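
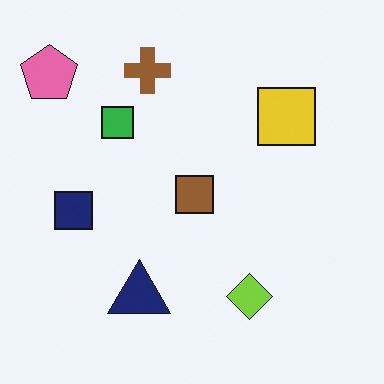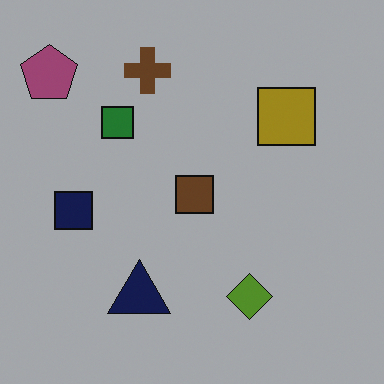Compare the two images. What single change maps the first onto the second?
It was noticeably darkened.

Every pixel — background and shapes alike — is uniformly darkened.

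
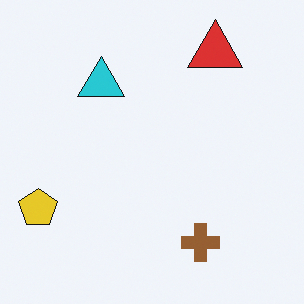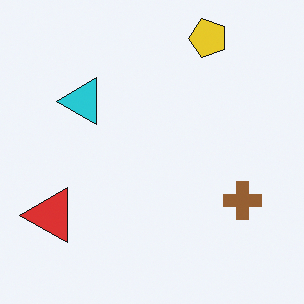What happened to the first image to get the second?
Transposed (reflected across the top-left ↔ bottom-right diagonal).

Shapes have swapped their row and column positions — what was in the top-right is now in the bottom-left — a diagonal reflection.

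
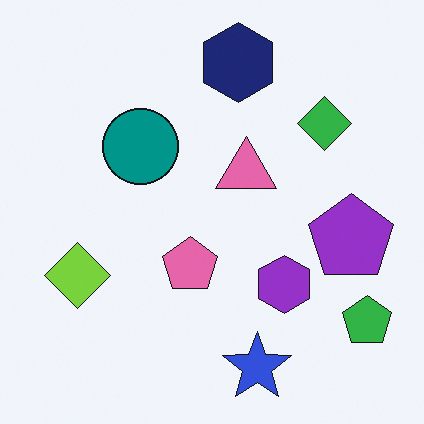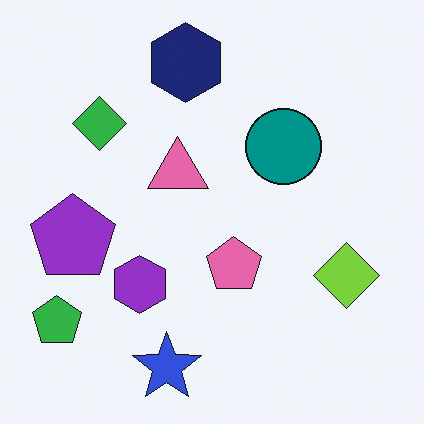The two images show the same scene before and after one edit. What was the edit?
The second image is the first flipped horizontally (left ↔ right).

The green pentagon is in the bottom-right of the first image and the bottom-left of the second — shapes on opposite sides of the vertical midline have swapped in a mirror flip.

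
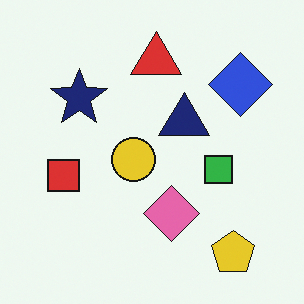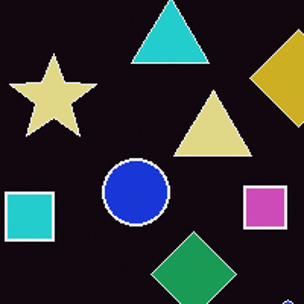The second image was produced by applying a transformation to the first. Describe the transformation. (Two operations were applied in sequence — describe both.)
The second image is the first color-inverted (negative), then cropped slightly and scaled back up.

The light background has become dark and every shape's color is its complement — a photographic negative. The visible shapes are larger and the field of view is narrower; shapes near the original edges may be partly or wholly outside the frame — a crop-and-rescale.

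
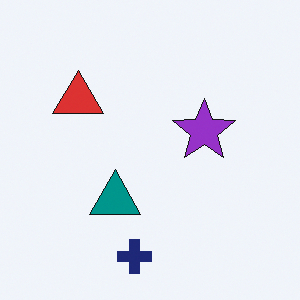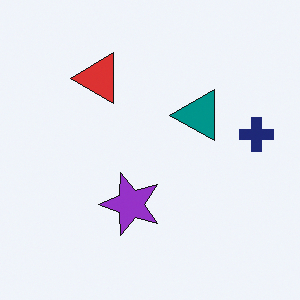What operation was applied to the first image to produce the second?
The second image is the first transposed (reflected across the top-left ↔ bottom-right diagonal).

Shapes have swapped their row and column positions — what was in the top-right is now in the bottom-left — a diagonal reflection.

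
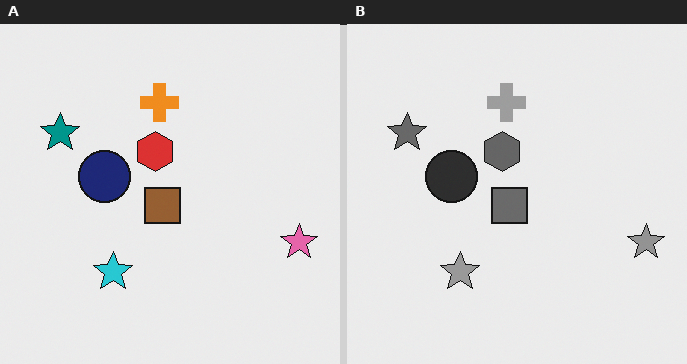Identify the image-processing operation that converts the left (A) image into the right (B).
The right (B) image is the left (A) converted to grayscale.

All color is removed — every shape is now a shade of grey.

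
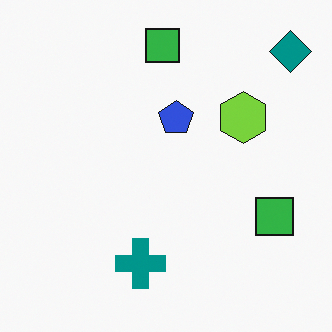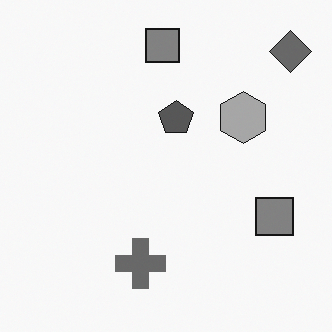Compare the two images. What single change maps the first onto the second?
The second image is the first converted to grayscale.

All color is removed — every shape is now a shade of grey.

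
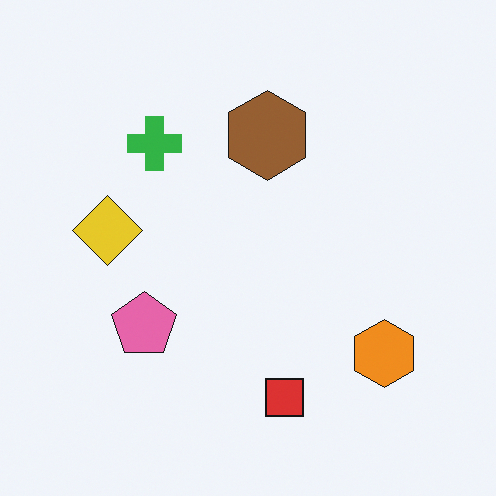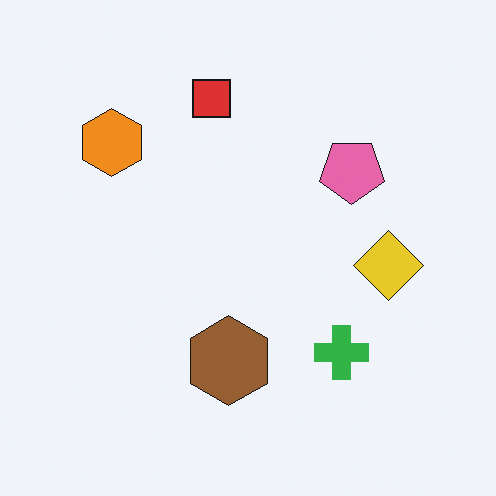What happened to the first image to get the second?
The transformation is: rotated 180°.

The orange hexagon sits in the bottom-right of the first image and the top-left of the second — consistent with a whole-image 180° rotation.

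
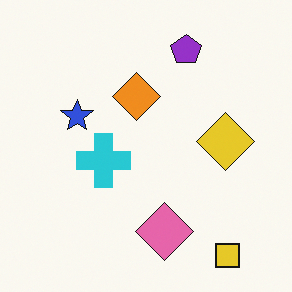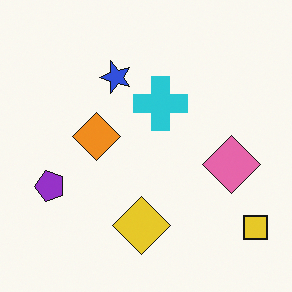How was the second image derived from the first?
The transformation is: transposed (reflected across the top-left ↔ bottom-right diagonal).

Shapes have swapped their row and column positions — what was in the top-right is now in the bottom-left — a diagonal reflection.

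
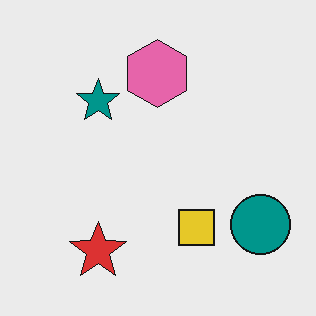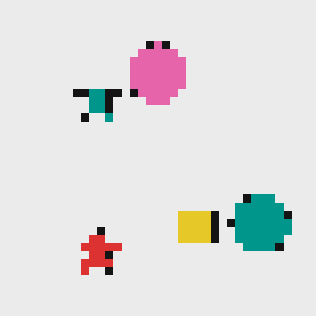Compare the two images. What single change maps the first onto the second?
It was moderately pixelated.

Shapes are reduced to large square blocks; fine edges and outlines are lost — a downscale-then-upscale (mosaic) effect.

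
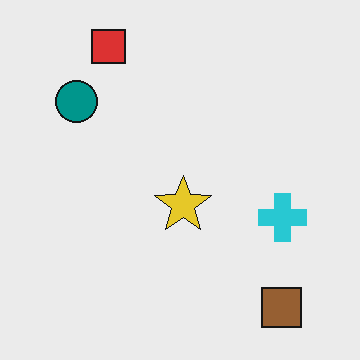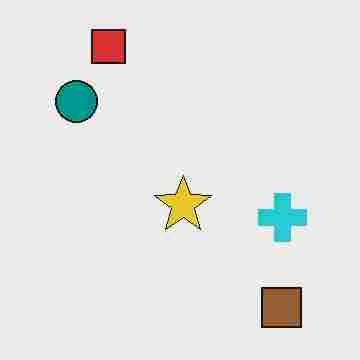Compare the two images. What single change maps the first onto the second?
The transformation is: degraded with heavy JPEG compression.

Blocky 8×8 compression artifacts appear around shape edges and the flat background shows ringing — characteristic JPEG degradation.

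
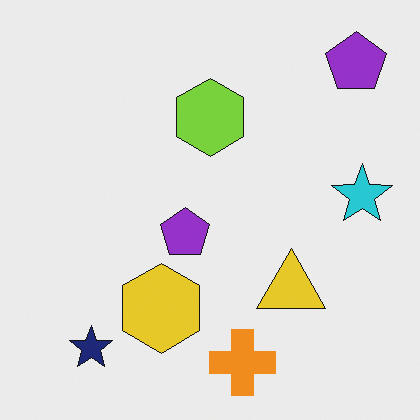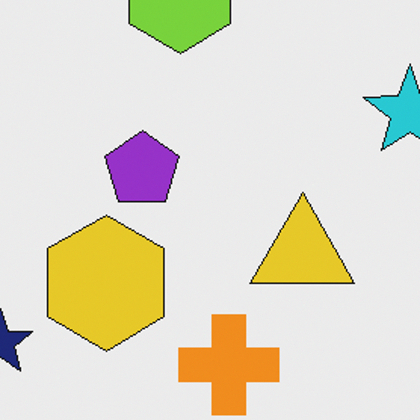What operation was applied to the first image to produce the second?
Cropped to a modestly smaller region and rescaled.

The visible shapes are larger and the field of view is narrower; shapes near the original edges may be partly or wholly outside the frame — a crop-and-rescale.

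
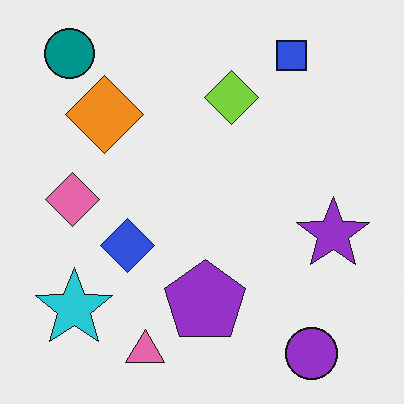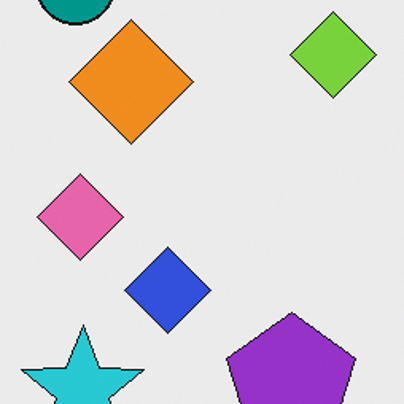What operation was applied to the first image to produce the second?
The image was cropped slightly and scaled back up.

The visible shapes are larger and the field of view is narrower; shapes near the original edges may be partly or wholly outside the frame — a crop-and-rescale.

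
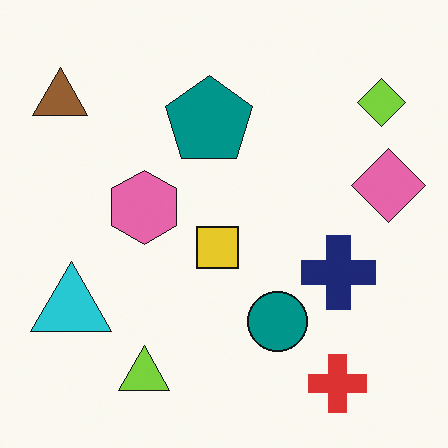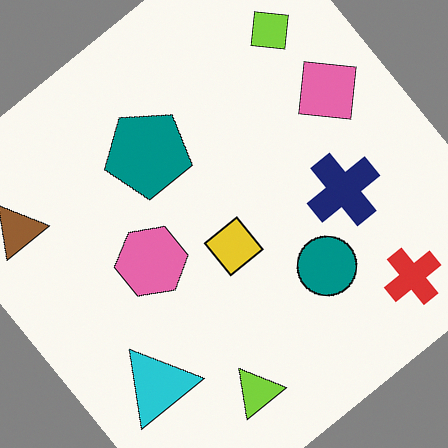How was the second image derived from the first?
The transformation is: rotated counter-clockwise by a large amount — several tens of degrees.

Every shape is tilted by the same angle and the image corners show triangular fill wedges — a whole-image rotation by a non-right angle.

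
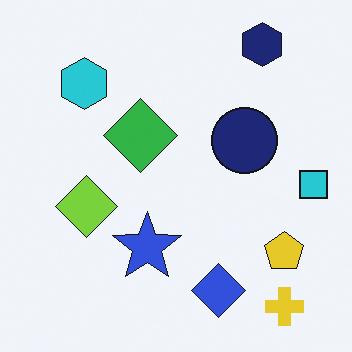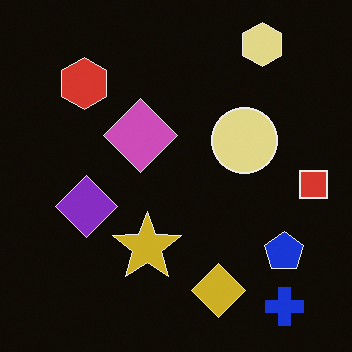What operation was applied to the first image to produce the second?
The second image is the first color-inverted (negative).

The light background has become dark and every shape's color is its complement — a photographic negative.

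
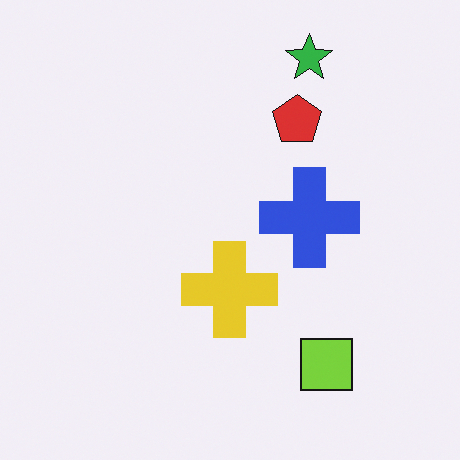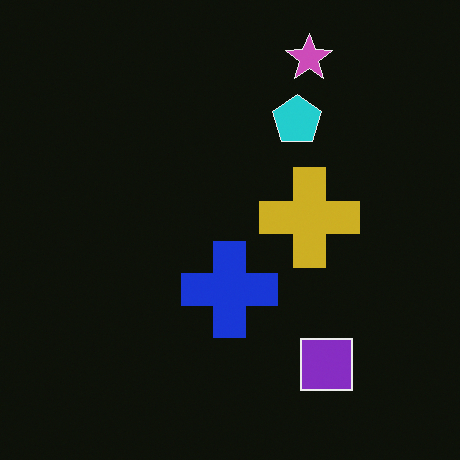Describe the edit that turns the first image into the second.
The second image is the first color-inverted (negative).

The light background has become dark and every shape's color is its complement — a photographic negative.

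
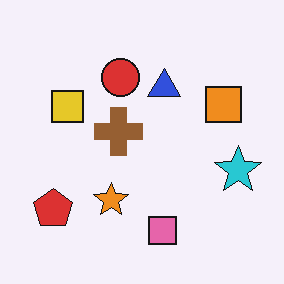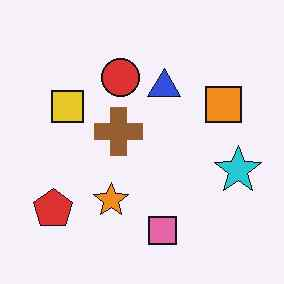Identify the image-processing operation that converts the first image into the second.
The second image is the first given moderate JPEG compression.

Blocky 8×8 compression artifacts appear around shape edges and the flat background shows ringing — characteristic JPEG degradation.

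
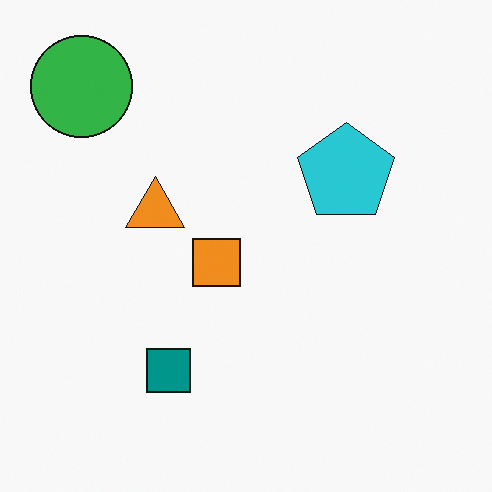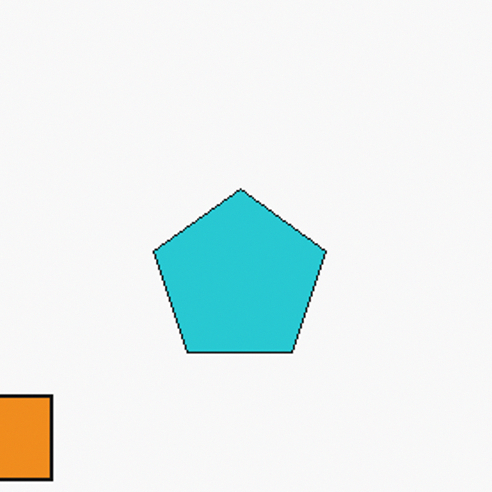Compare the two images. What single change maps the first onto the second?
The image was cropped to a noticeably smaller region and rescaled.

The visible shapes are larger and the field of view is narrower; shapes near the original edges may be partly or wholly outside the frame — a crop-and-rescale.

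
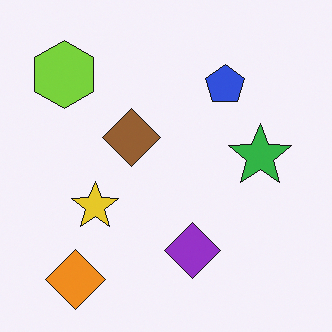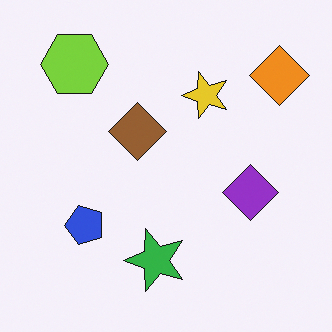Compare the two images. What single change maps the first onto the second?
This is the original image transposed (reflected across the top-left ↔ bottom-right diagonal).

Shapes have swapped their row and column positions — what was in the top-right is now in the bottom-left — a diagonal reflection.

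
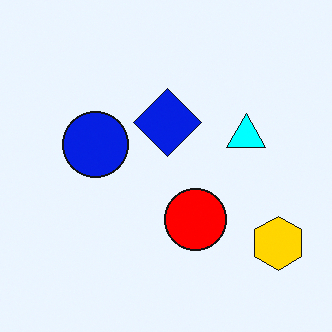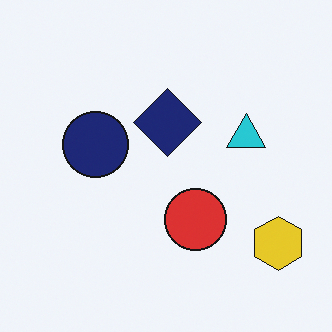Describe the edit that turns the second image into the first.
It was made much more vivid (saturation change).

All colors are more vivid — a global saturation change.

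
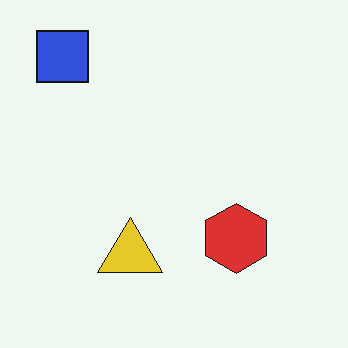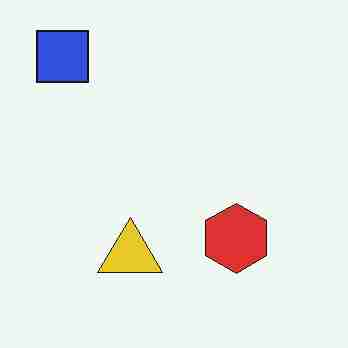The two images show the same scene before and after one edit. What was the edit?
It was degraded with heavy JPEG compression.

Blocky 8×8 compression artifacts appear around shape edges and the flat background shows ringing — characteristic JPEG degradation.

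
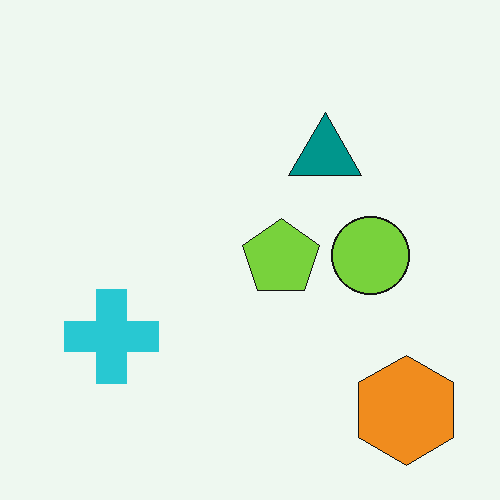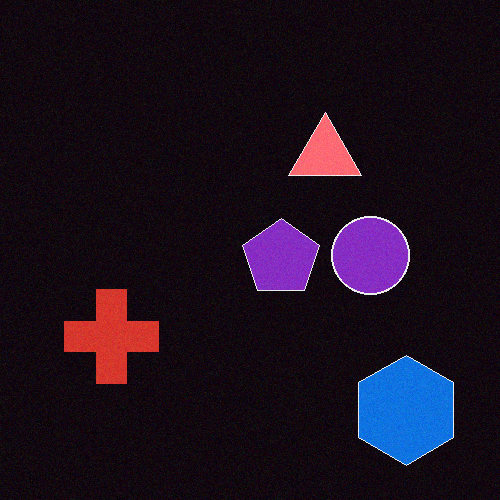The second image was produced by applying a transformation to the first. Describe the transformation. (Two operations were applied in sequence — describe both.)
This is the original image color-inverted (negative), then degraded with light additive noise.

The light background has become dark and every shape's color is its complement — a photographic negative. Random speckle covers the whole image, including the flat background.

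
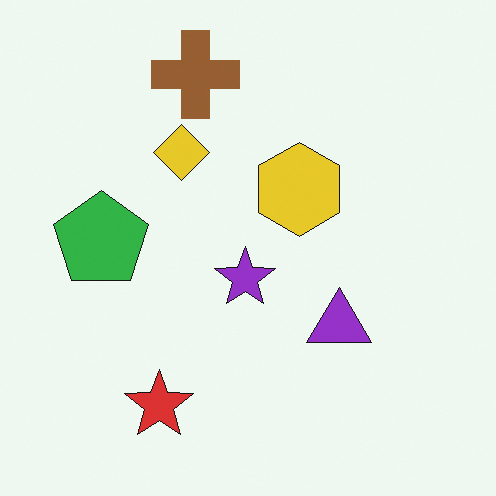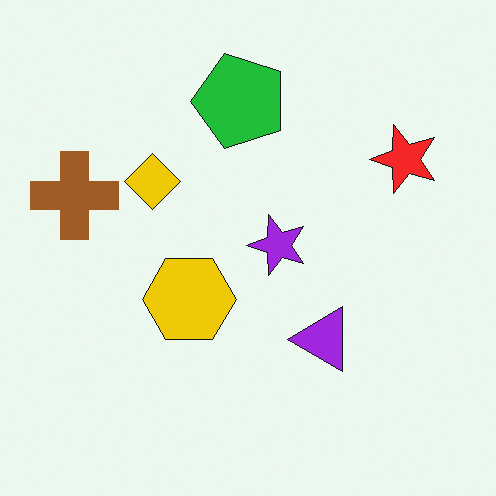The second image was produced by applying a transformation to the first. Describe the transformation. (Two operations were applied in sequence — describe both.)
The image was slightly oversaturated, then transposed (reflected across the top-left ↔ bottom-right diagonal).

All colors are more vivid — a global saturation change. Shapes have swapped their row and column positions — what was in the top-right is now in the bottom-left — a diagonal reflection.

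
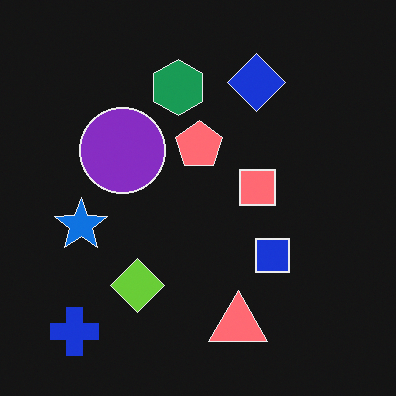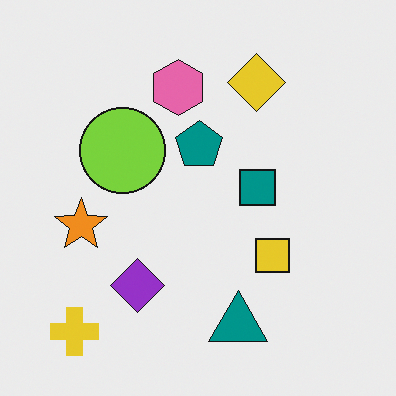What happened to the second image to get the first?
Color-inverted (negative).

The light background has become dark and every shape's color is its complement — a photographic negative.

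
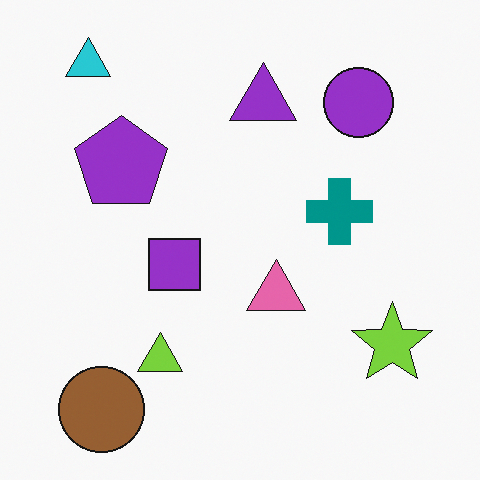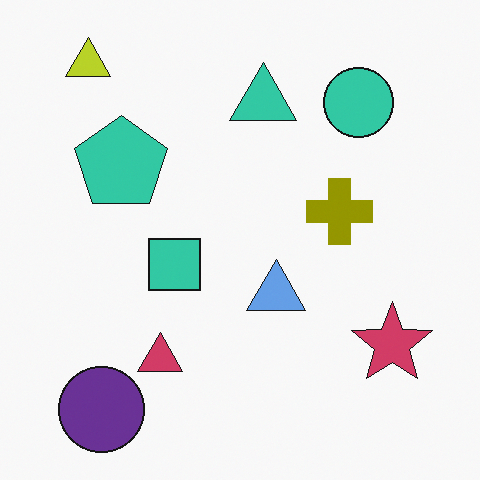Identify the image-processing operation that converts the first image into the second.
The transformation is: hue-shifted through roughly half the color wheel.

Every shape's color has rotated by the same amount around the hue wheel — a uniform hue shift.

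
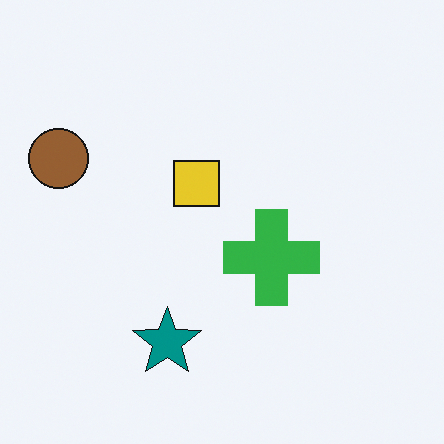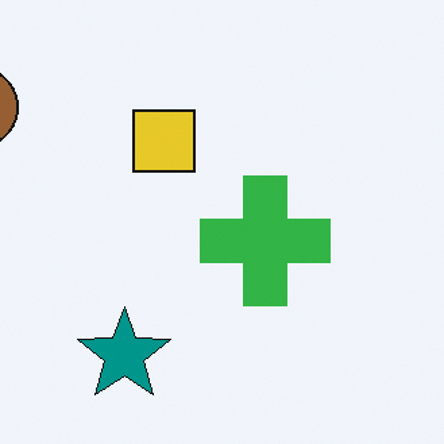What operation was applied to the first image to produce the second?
The image was cropped slightly and scaled back up.

The visible shapes are larger and the field of view is narrower; shapes near the original edges may be partly or wholly outside the frame — a crop-and-rescale.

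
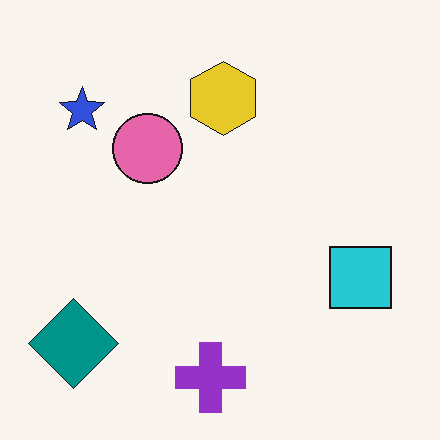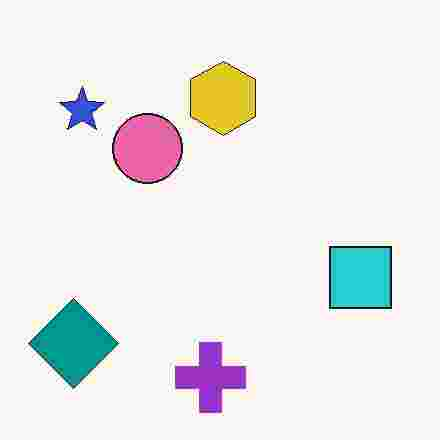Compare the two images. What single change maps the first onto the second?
It was degraded with heavy JPEG compression.

Blocky 8×8 compression artifacts appear around shape edges and the flat background shows ringing — characteristic JPEG degradation.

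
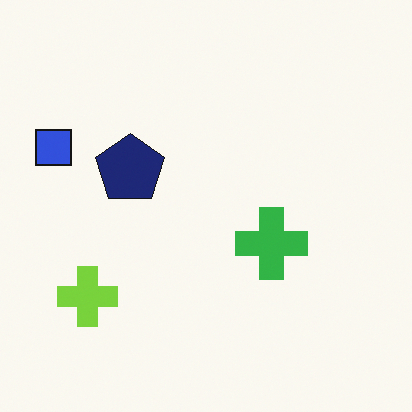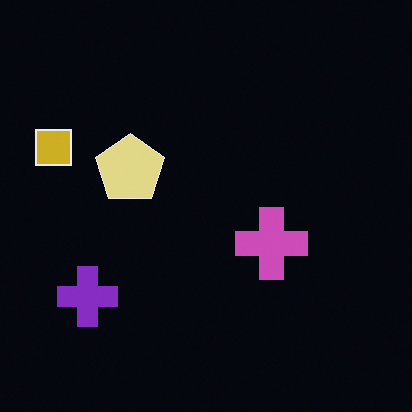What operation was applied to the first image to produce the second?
The image was color-inverted (negative).

The light background has become dark and every shape's color is its complement — a photographic negative.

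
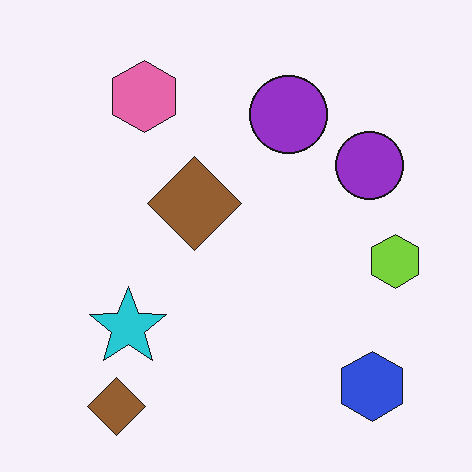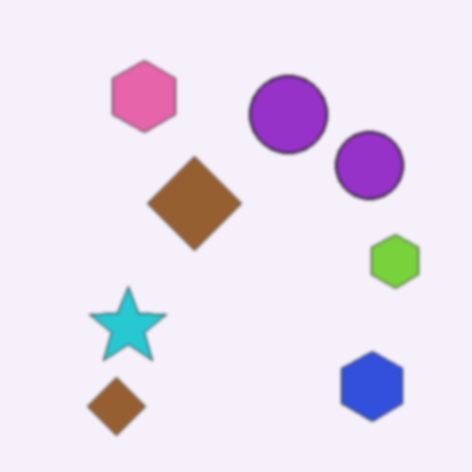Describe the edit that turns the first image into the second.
The transformation is: given a subtle gaussian blur.

Shape edges and outlines are uniformly softened across the whole image.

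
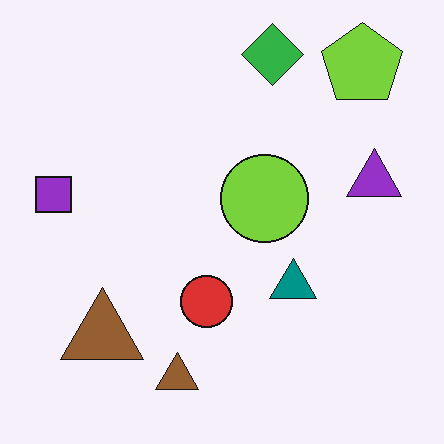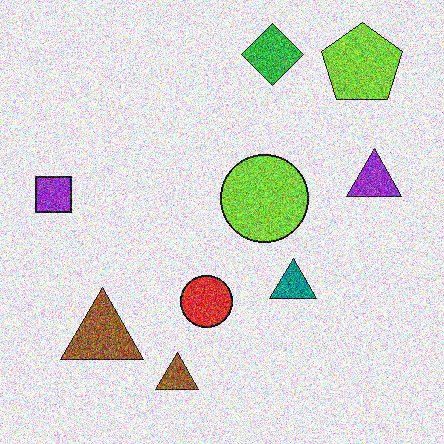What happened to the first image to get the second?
This is the original image degraded with strong gaussian noise.

Random speckle covers the whole image, including the flat background.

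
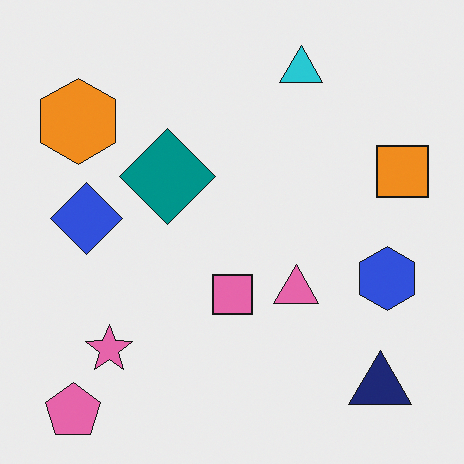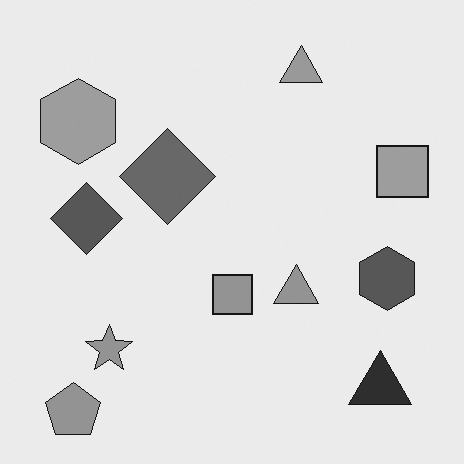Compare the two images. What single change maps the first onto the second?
This is the original image converted to grayscale.

All color is removed — every shape is now a shade of grey.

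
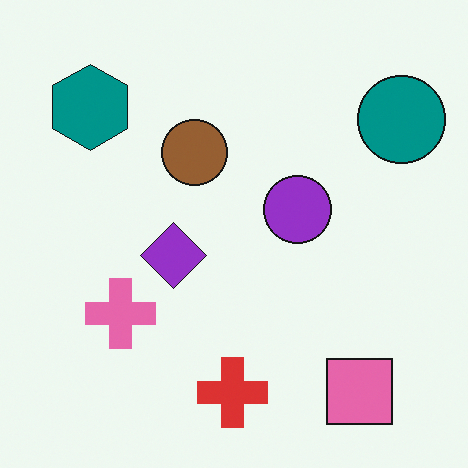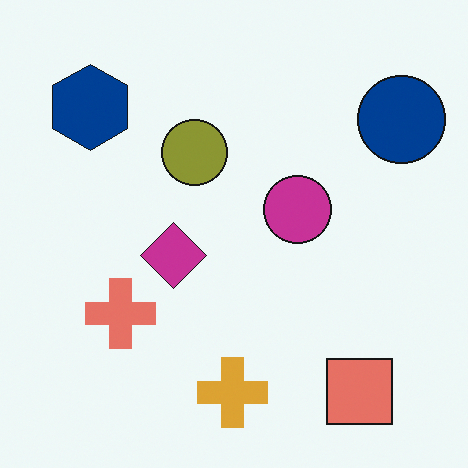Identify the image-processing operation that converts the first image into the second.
The second image is the first hue-shifted by a small amount.

Every shape's color has rotated by the same amount around the hue wheel — a uniform hue shift.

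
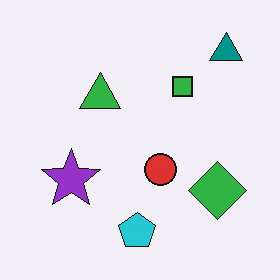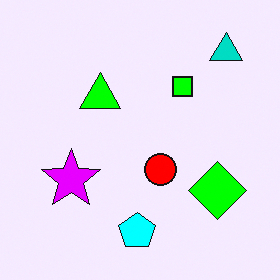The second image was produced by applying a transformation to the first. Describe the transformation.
The second image is the first heavily oversaturated.

All colors are more vivid — a global saturation change.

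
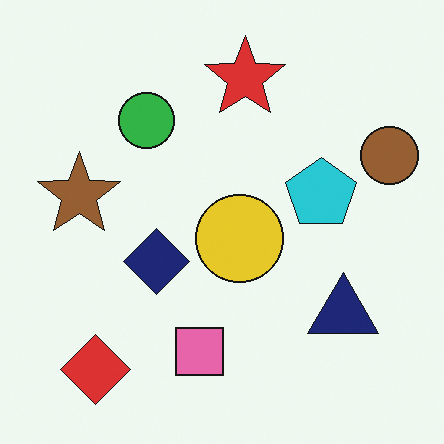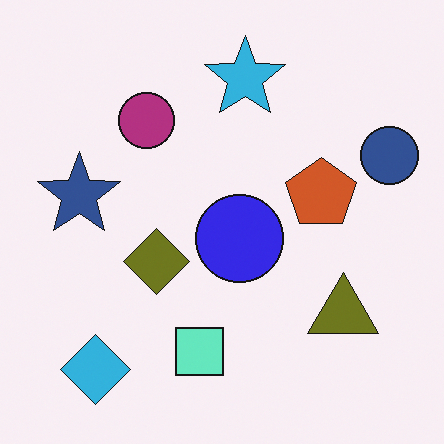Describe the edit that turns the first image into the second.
The transformation is: hue-shifted through roughly half the color wheel.

Every shape's color has rotated by the same amount around the hue wheel — a uniform hue shift.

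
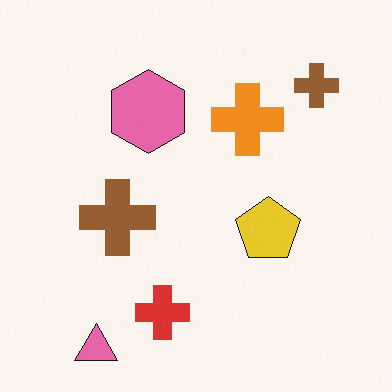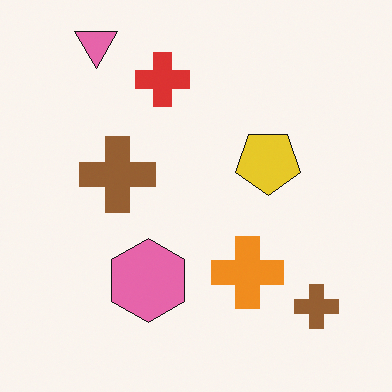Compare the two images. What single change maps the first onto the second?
This is the original image flipped vertically (top ↔ bottom).

The pink triangle is in the bottom-left of the first image and the top-left of the second — shapes on opposite sides of the horizontal midline have swapped in a mirror flip.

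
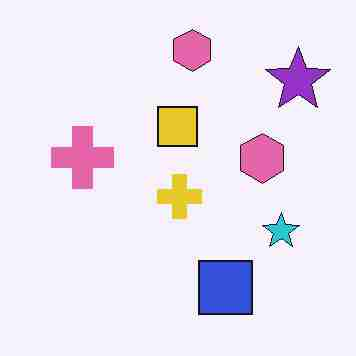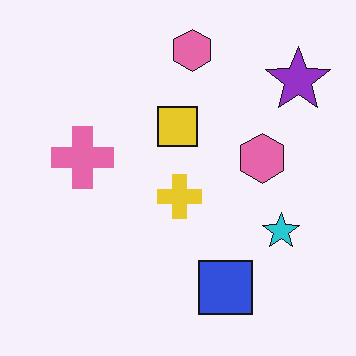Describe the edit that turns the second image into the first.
The first image is the second heavily JPEG-compressed with obvious blocking artifacts.

Blocky 8×8 compression artifacts appear around shape edges and the flat background shows ringing — characteristic JPEG degradation.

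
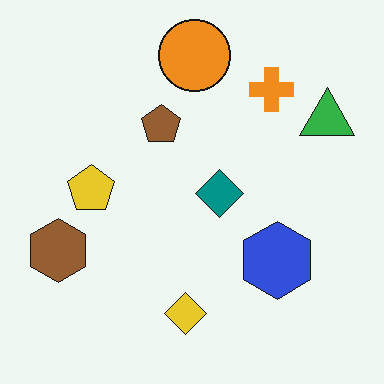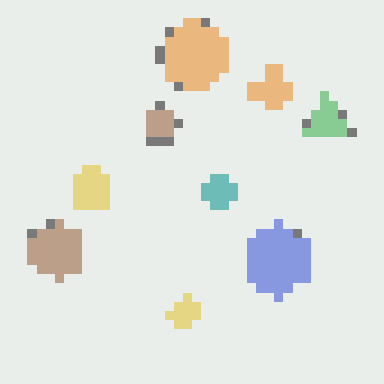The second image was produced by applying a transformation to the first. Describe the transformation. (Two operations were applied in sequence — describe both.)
The image was coarsely pixelated, then washed out (contrast reduced).

Shapes are reduced to large square blocks; fine edges and outlines are lost — a downscale-then-upscale (mosaic) effect. Tones are pushed toward mid-grey across the whole image — a global contrast change.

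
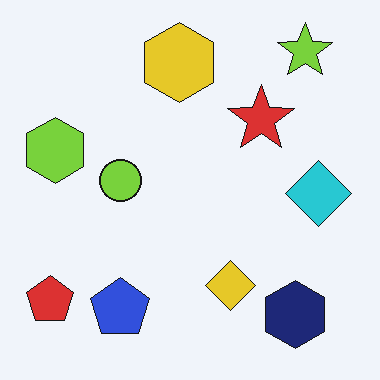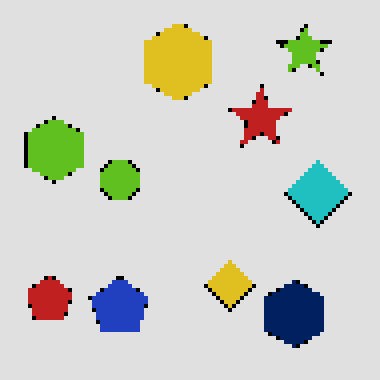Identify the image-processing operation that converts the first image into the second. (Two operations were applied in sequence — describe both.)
Posterized to a reduced palette, then mildly pixelated.

Each flat color has snapped to a coarser quantized level — most visibly, the near-white background has dropped to a flat grey. Shapes are reduced to large square blocks; fine edges and outlines are lost — a downscale-then-upscale (mosaic) effect.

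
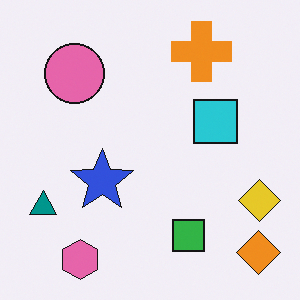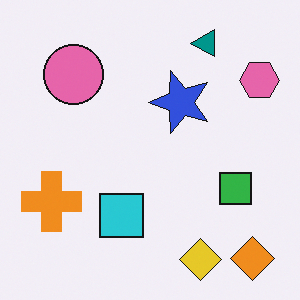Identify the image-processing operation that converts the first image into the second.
It was transposed (reflected across the top-left ↔ bottom-right diagonal).

Shapes have swapped their row and column positions — what was in the top-right is now in the bottom-left — a diagonal reflection.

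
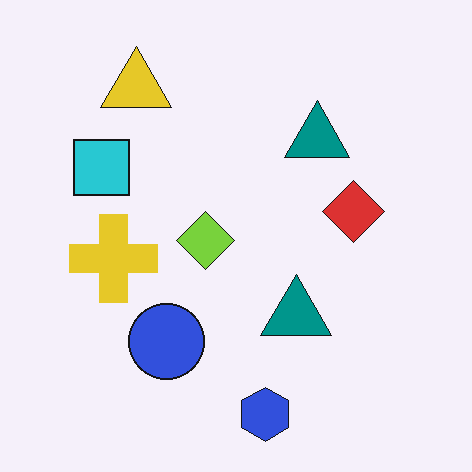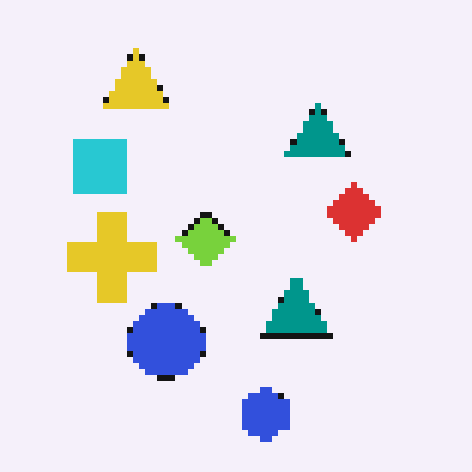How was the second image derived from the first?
It was moderately pixelated.

Shapes are reduced to large square blocks; fine edges and outlines are lost — a downscale-then-upscale (mosaic) effect.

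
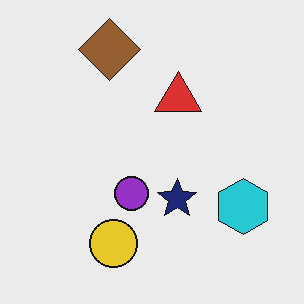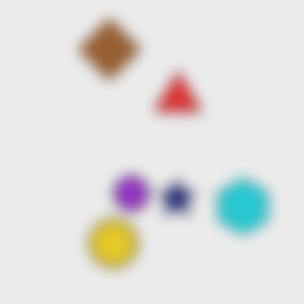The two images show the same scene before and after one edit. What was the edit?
The transformation is: strongly gaussian-blurred.

Shape edges and outlines are uniformly softened across the whole image.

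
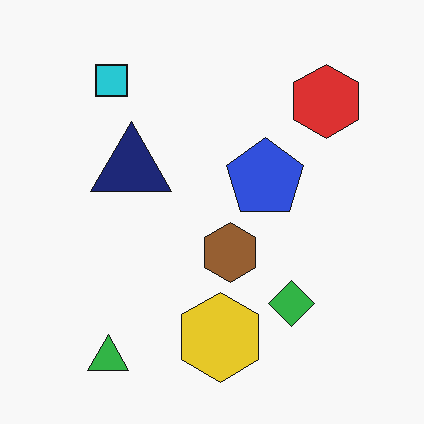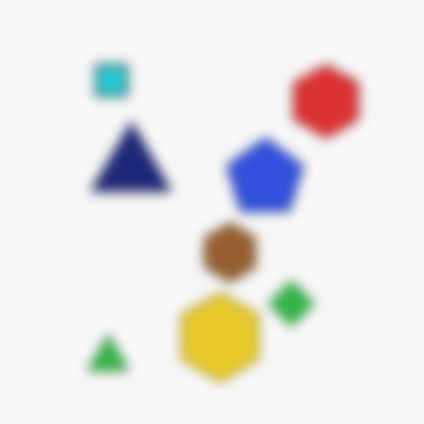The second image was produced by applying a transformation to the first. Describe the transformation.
This is the original image strongly gaussian-blurred.

Shape edges and outlines are uniformly softened across the whole image.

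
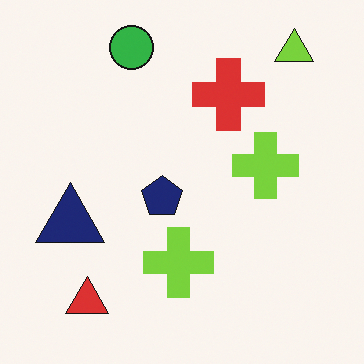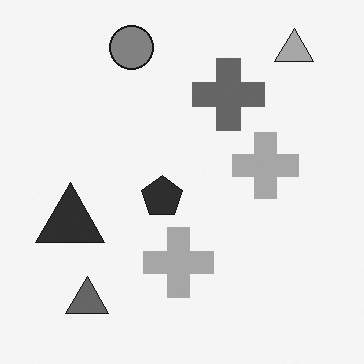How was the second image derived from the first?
This is the original image converted to grayscale.

All color is removed — every shape is now a shade of grey.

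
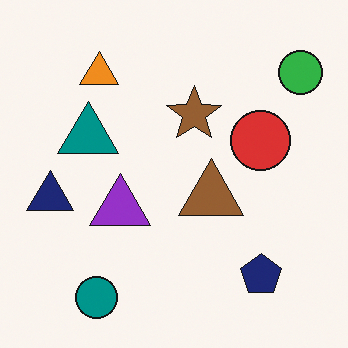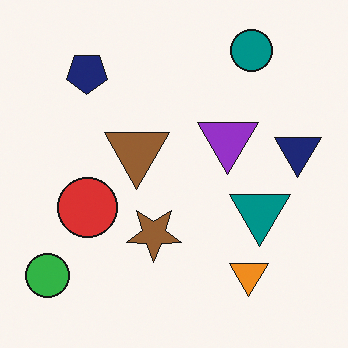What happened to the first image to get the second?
This is the original image rotated 180°.

The green circle sits in the top-right of the first image and the bottom-left of the second — consistent with a whole-image 180° rotation.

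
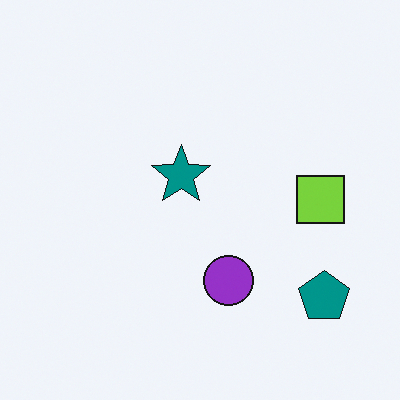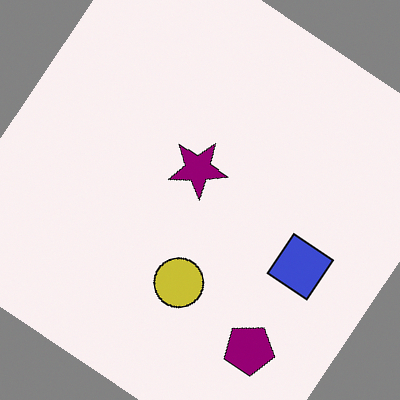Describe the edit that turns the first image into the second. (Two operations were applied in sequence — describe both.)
It was hue-shifted by a moderate amount, then rotated clockwise by a large amount — several tens of degrees.

Every shape's color has rotated by the same amount around the hue wheel — a uniform hue shift. Every shape is tilted by the same angle and the image corners show triangular fill wedges — a whole-image rotation by a non-right angle.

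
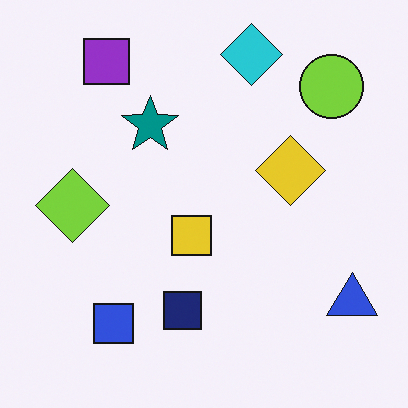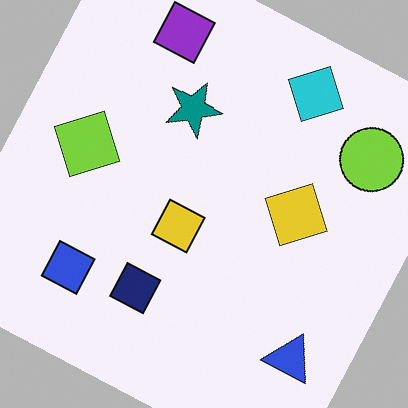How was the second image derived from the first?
The transformation is: rotated clockwise by a clearly visible amount.

Every shape is tilted by the same angle and the image corners show triangular fill wedges — a whole-image rotation by a non-right angle.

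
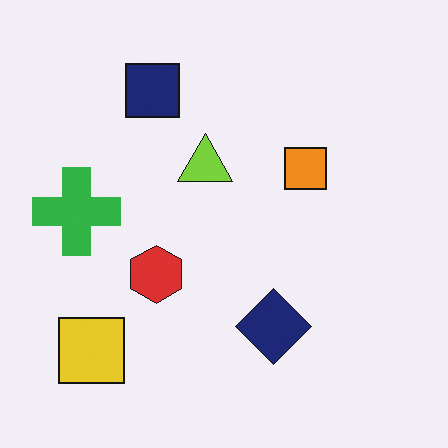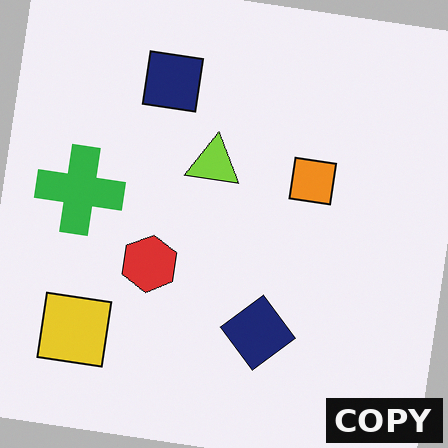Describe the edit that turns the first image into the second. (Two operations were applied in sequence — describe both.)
This is the original image rotated clockwise by a slight angle, then watermarked with the text "COPY" in the lower-right corner.

Every shape is tilted by the same angle and the image corners show triangular fill wedges — a whole-image rotation by a non-right angle. A dark label reading "COPY" appears in the lower-right corner.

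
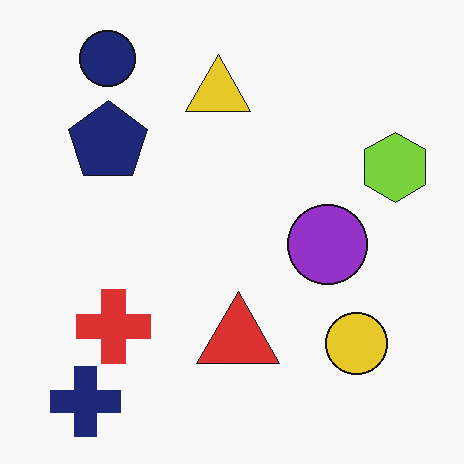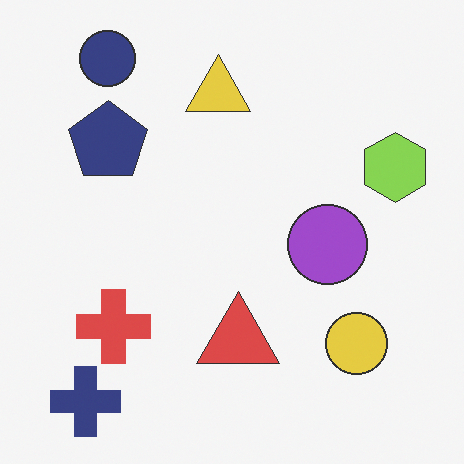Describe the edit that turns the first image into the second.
The image was given slightly reduced contrast.

Tones are pushed toward mid-grey across the whole image — a global contrast change.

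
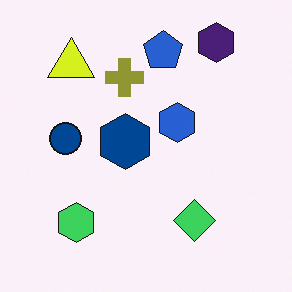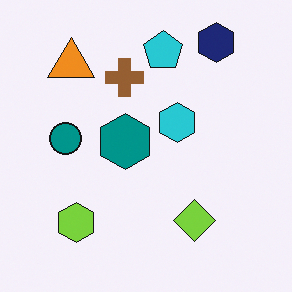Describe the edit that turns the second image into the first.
This is the original image hue-shifted slightly.

Every shape's color has rotated by the same amount around the hue wheel — a uniform hue shift.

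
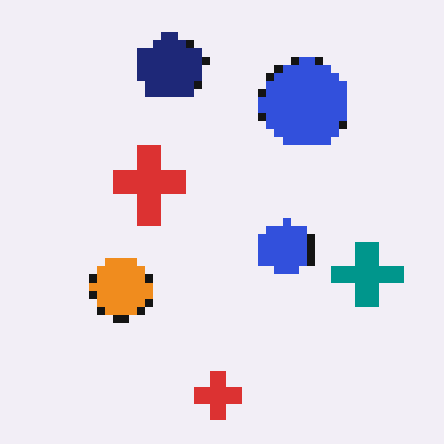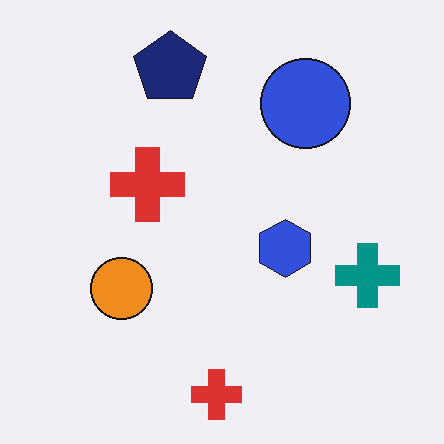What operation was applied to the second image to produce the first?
It was moderately pixelated.

Shapes are reduced to large square blocks; fine edges and outlines are lost — a downscale-then-upscale (mosaic) effect.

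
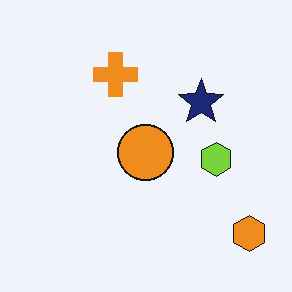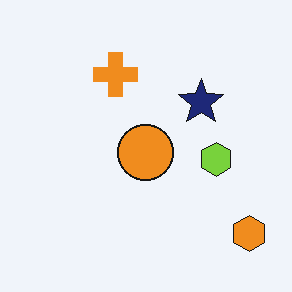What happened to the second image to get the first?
This is the original image JPEG-compressed with visible artifacts.

Blocky 8×8 compression artifacts appear around shape edges and the flat background shows ringing — characteristic JPEG degradation.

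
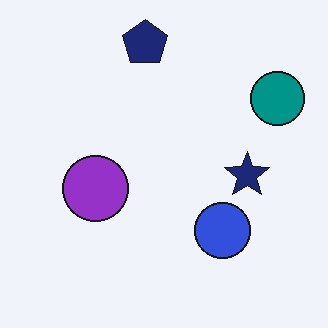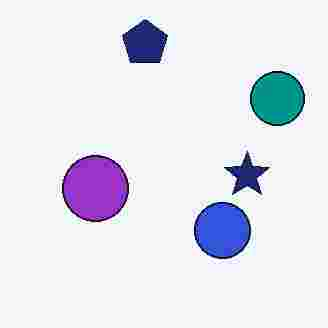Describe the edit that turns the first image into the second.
It was heavily JPEG-compressed with obvious blocking artifacts.

Blocky 8×8 compression artifacts appear around shape edges and the flat background shows ringing — characteristic JPEG degradation.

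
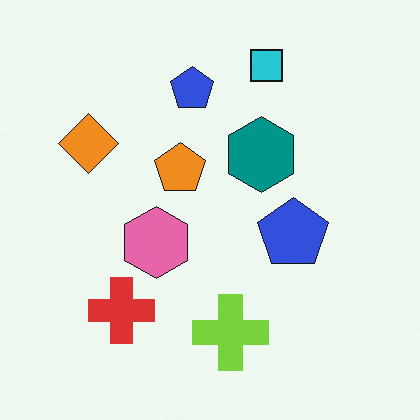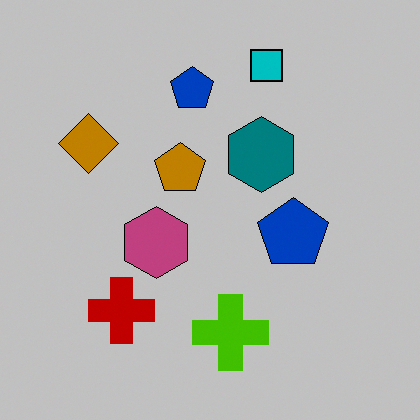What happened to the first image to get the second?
The transformation is: heavily posterized to just a handful of flat colors.

Each flat color has snapped to a coarser quantized level — most visibly, the near-white background has dropped to a flat grey.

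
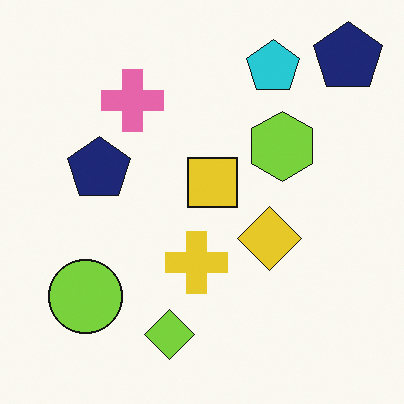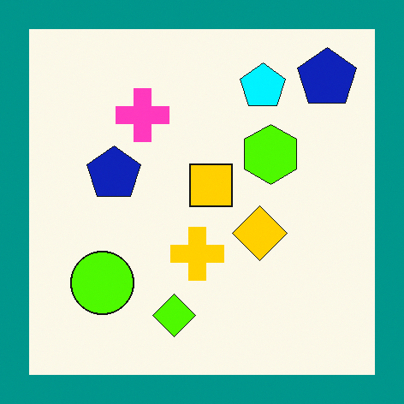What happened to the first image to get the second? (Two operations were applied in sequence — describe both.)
This is the original image heavily oversaturated, then framed with a teal border.

All colors are more vivid — a global saturation change. A solid teal frame runs around the edge of the second image, with the content slightly shrunk inside it.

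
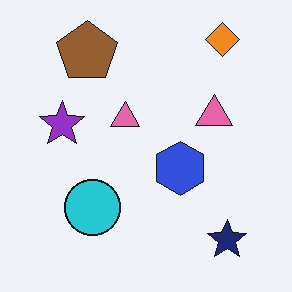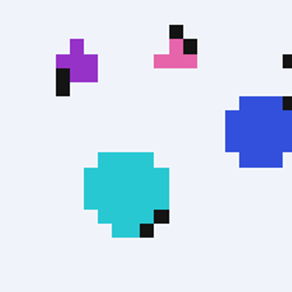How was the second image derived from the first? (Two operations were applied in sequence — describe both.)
The transformation is: coarsely pixelated, then cropped to a modestly smaller region and rescaled.

Shapes are reduced to large square blocks; fine edges and outlines are lost — a downscale-then-upscale (mosaic) effect. The visible shapes are larger and the field of view is narrower; shapes near the original edges may be partly or wholly outside the frame — a crop-and-rescale.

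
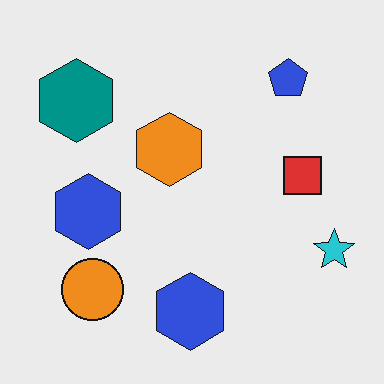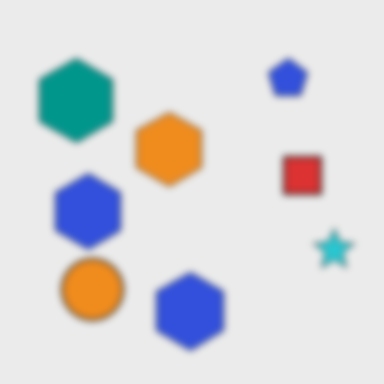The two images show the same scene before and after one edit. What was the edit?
This is the original image noticeably gaussian-blurred.

Shape edges and outlines are uniformly softened across the whole image.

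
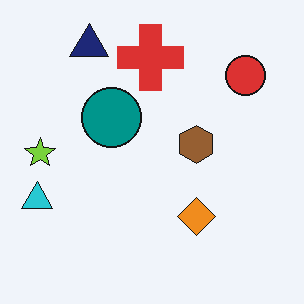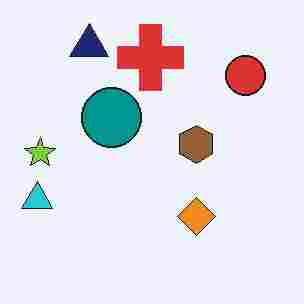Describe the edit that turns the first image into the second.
This is the original image degraded with heavy JPEG compression.

Blocky 8×8 compression artifacts appear around shape edges and the flat background shows ringing — characteristic JPEG degradation.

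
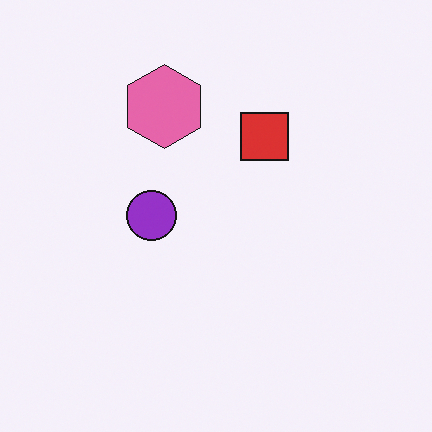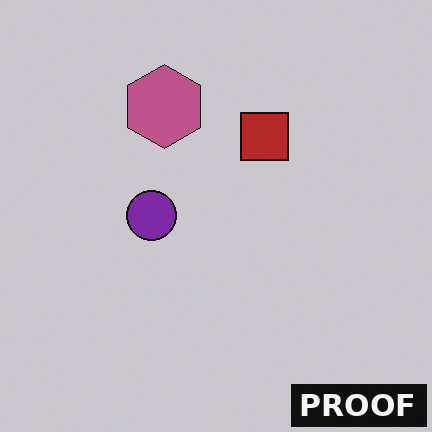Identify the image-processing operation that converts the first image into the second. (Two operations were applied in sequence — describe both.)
It was darkened a little, then watermarked with the text "PROOF" in the lower-right corner.

Every pixel — background and shapes alike — is uniformly darkened. A dark label reading "PROOF" appears in the lower-right corner.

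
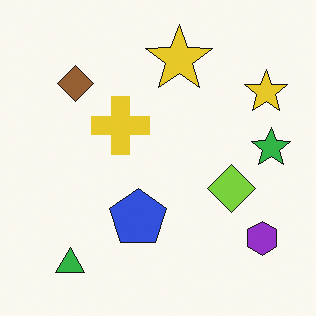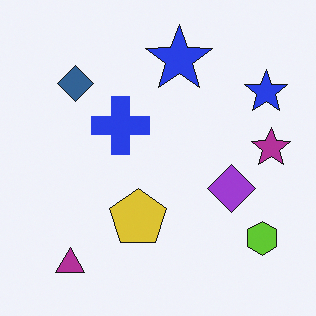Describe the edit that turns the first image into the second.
It was hue-shifted by a large amount.

Every shape's color has rotated by the same amount around the hue wheel — a uniform hue shift.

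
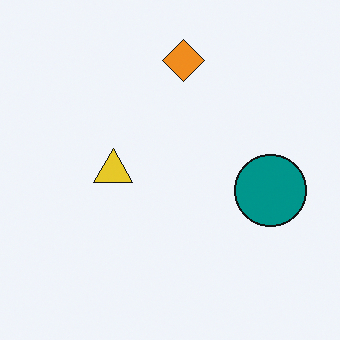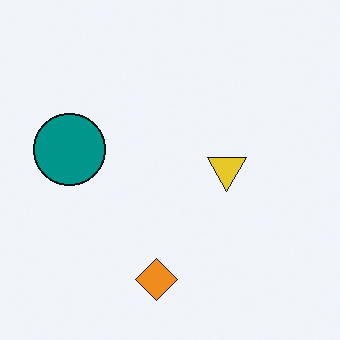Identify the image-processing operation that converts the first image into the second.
This is the original image rotated 180°.

The orange diamond sits in the top of the first image and the bottom of the second — consistent with a whole-image 180° rotation.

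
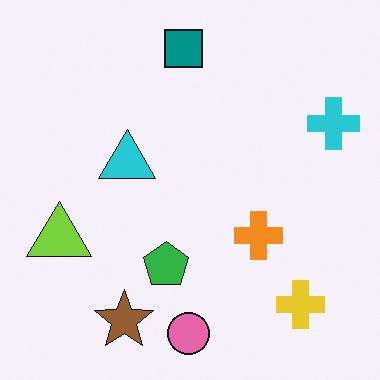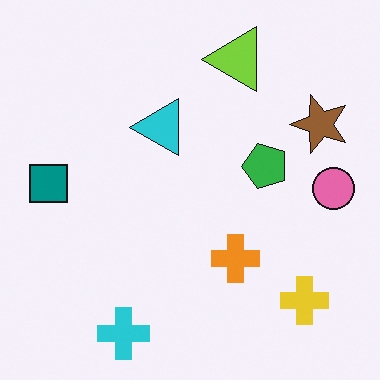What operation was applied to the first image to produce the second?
This is the original image transposed (reflected across the top-left ↔ bottom-right diagonal).

Shapes have swapped their row and column positions — what was in the top-right is now in the bottom-left — a diagonal reflection.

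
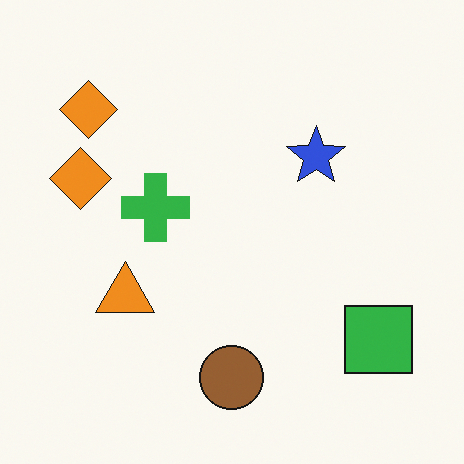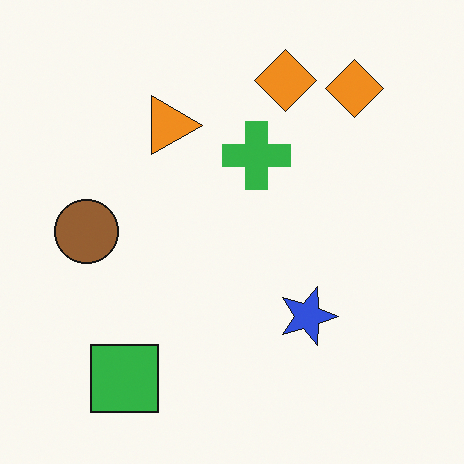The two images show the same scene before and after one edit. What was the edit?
The transformation is: rotated 90° clockwise.

The green square sits in the bottom-right of the first image and the bottom-left of the second — consistent with a whole-image 90° clockwise rotation.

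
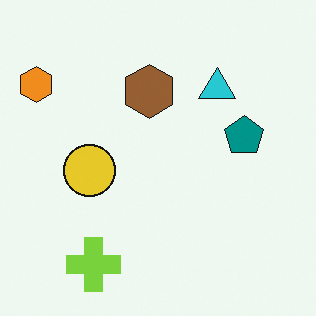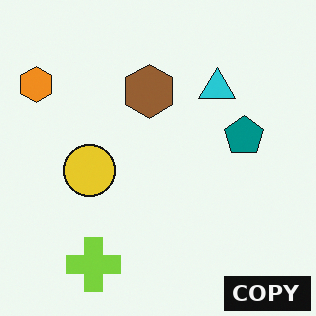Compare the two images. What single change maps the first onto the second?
It was watermarked with the text "COPY" in the lower-right corner.

A dark label reading "COPY" appears in the lower-right corner.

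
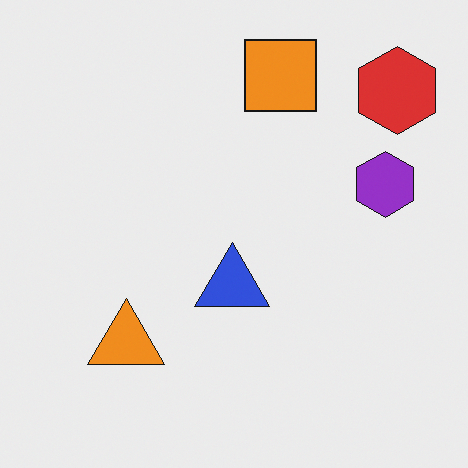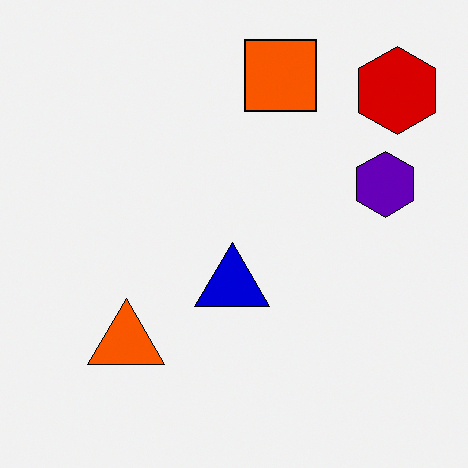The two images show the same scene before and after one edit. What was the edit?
The second image is the first given much higher contrast.

Tones are pushed away from mid-grey across the whole image — a global contrast change.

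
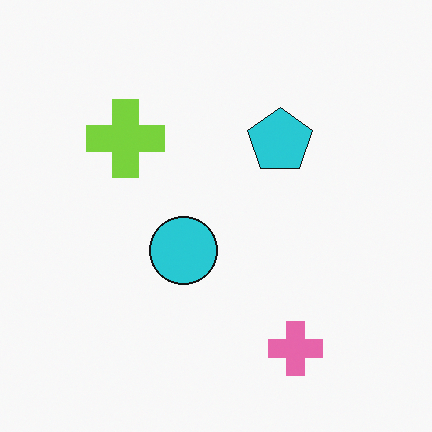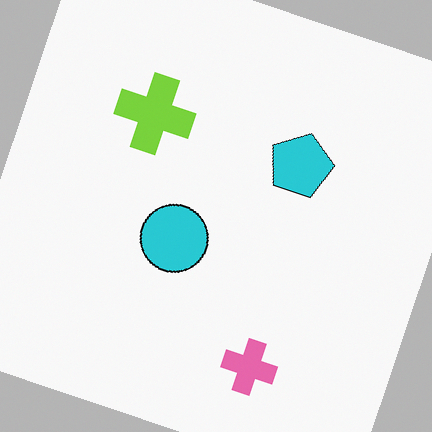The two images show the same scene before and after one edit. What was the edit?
Rotated clockwise by a clearly visible amount.

Every shape is tilted by the same angle and the image corners show triangular fill wedges — a whole-image rotation by a non-right angle.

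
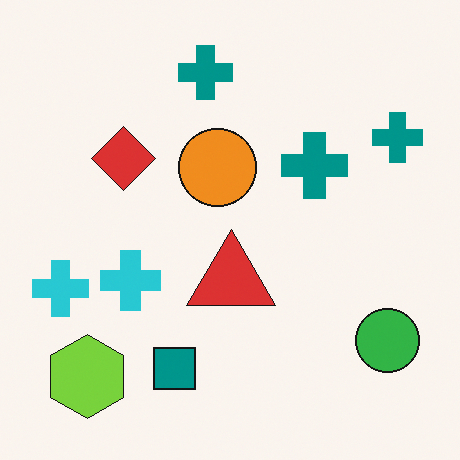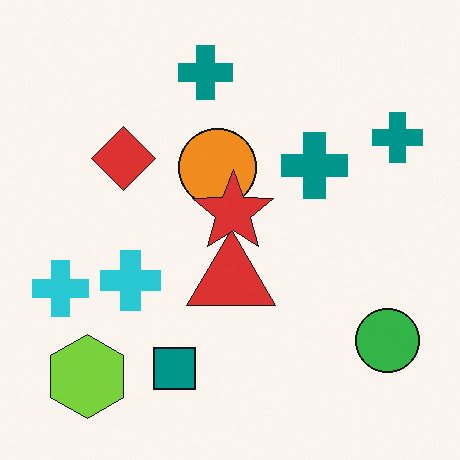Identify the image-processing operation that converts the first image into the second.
Overlaid with an additional red star.

A red star appears in the second image that is absent from the first.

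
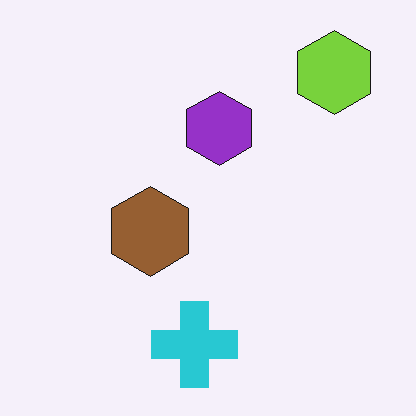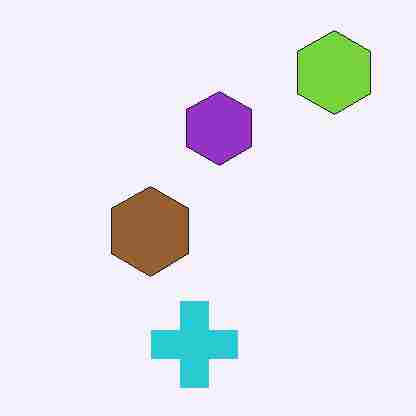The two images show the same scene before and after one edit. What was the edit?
It was degraded with heavy JPEG compression.

Blocky 8×8 compression artifacts appear around shape edges and the flat background shows ringing — characteristic JPEG degradation.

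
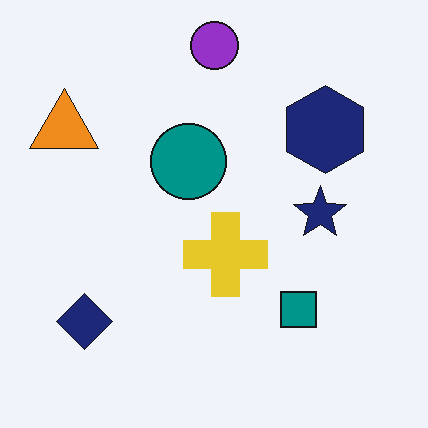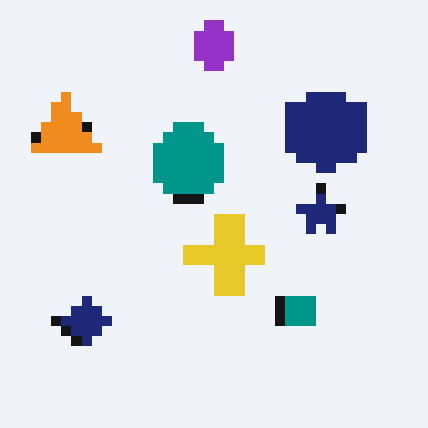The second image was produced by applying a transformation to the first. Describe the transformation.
The image was coarsely pixelated.

Shapes are reduced to large square blocks; fine edges and outlines are lost — a downscale-then-upscale (mosaic) effect.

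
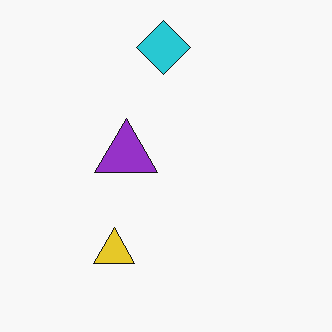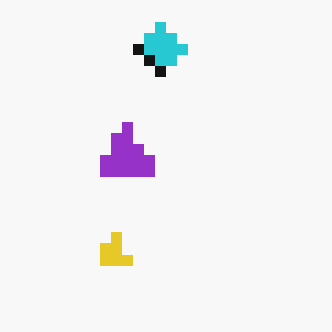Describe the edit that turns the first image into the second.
The second image is the first coarsely pixelated.

Shapes are reduced to large square blocks; fine edges and outlines are lost — a downscale-then-upscale (mosaic) effect.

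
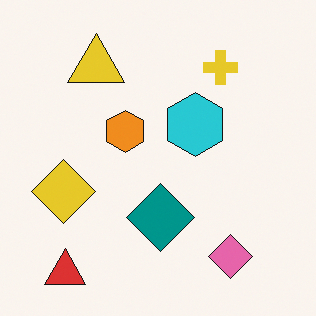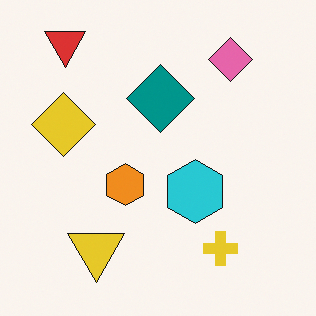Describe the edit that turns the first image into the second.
It was flipped vertically (top ↔ bottom).

The red triangle is in the bottom-left of the first image and the top-left of the second — shapes on opposite sides of the horizontal midline have swapped in a mirror flip.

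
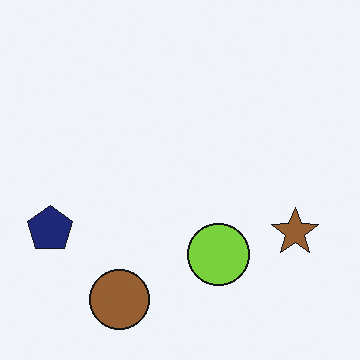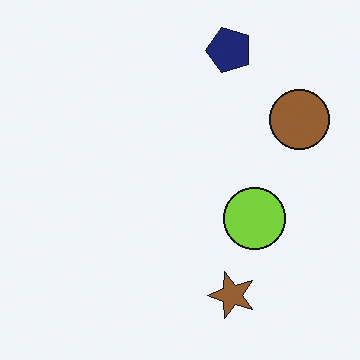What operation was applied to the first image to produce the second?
The image was transposed (reflected across the top-left ↔ bottom-right diagonal).

Shapes have swapped their row and column positions — what was in the top-right is now in the bottom-left — a diagonal reflection.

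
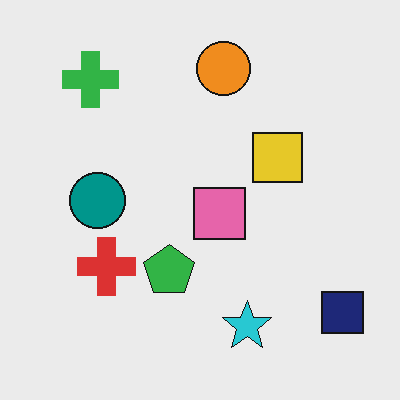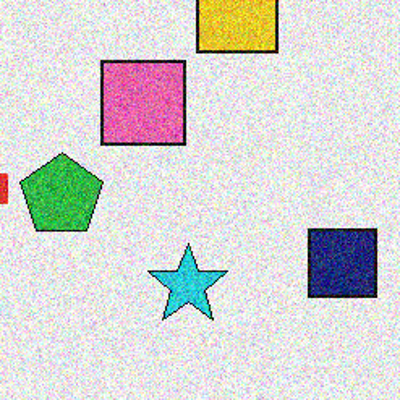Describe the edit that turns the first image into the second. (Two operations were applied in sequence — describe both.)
It was degraded with moderate additive noise, then cropped tightly and scaled back up.

Random speckle covers the whole image, including the flat background. The visible shapes are larger and the field of view is narrower; shapes near the original edges may be partly or wholly outside the frame — a crop-and-rescale.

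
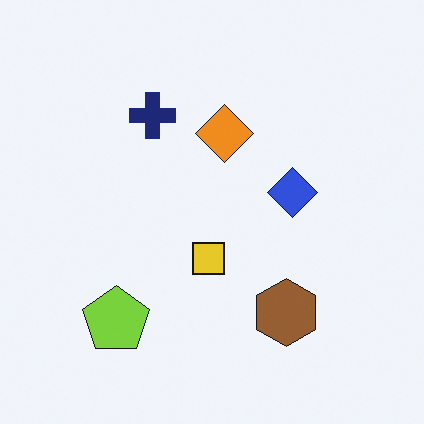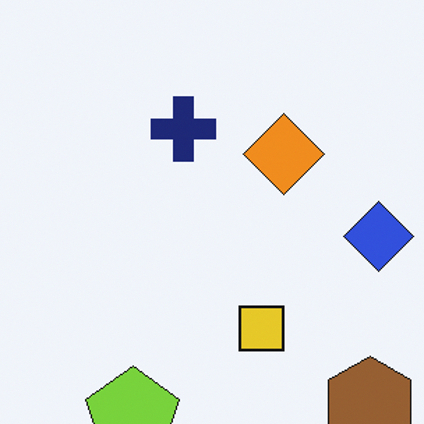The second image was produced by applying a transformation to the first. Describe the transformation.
Cropped slightly and scaled back up.

The visible shapes are larger and the field of view is narrower; shapes near the original edges may be partly or wholly outside the frame — a crop-and-rescale.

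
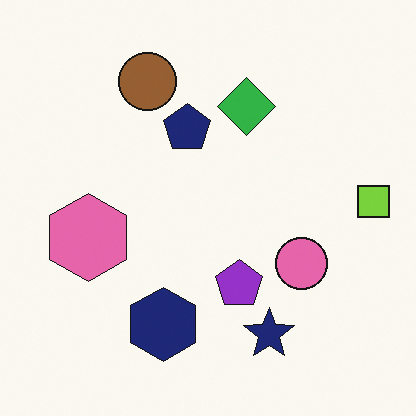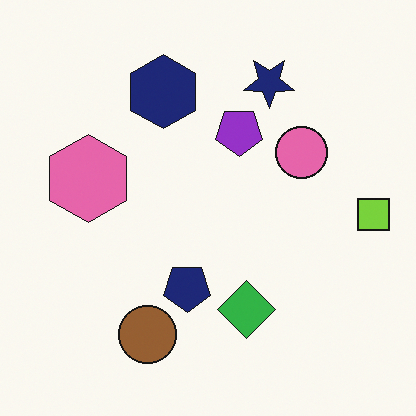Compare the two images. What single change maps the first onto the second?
The second image is the first flipped vertically (top ↔ bottom).

The brown circle is in the top of the first image and the bottom of the second — shapes on opposite sides of the horizontal midline have swapped in a mirror flip.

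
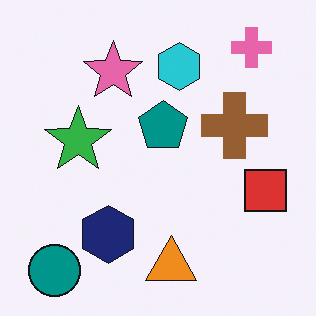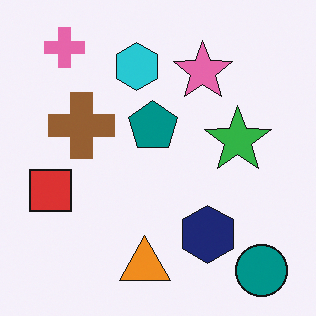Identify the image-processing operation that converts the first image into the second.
The transformation is: flipped horizontally (left ↔ right).

The red square is in the right of the first image and the left of the second — shapes on opposite sides of the vertical midline have swapped in a mirror flip.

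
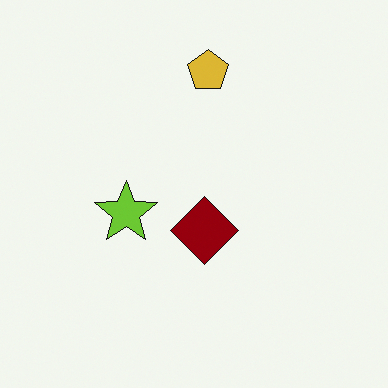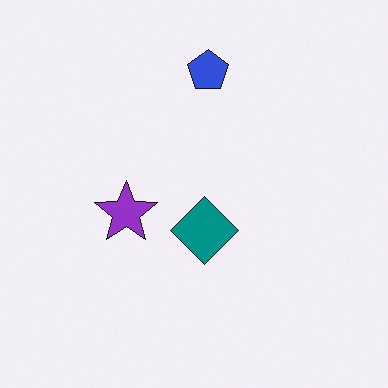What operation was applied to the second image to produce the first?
It was hue-shifted by a large amount.

Every shape's color has rotated by the same amount around the hue wheel — a uniform hue shift.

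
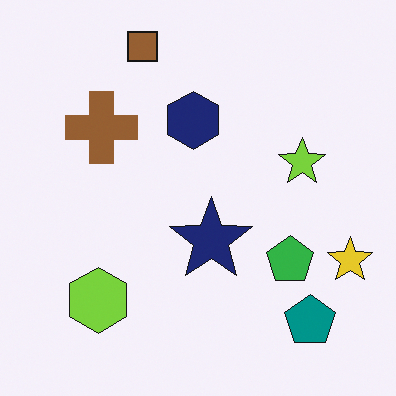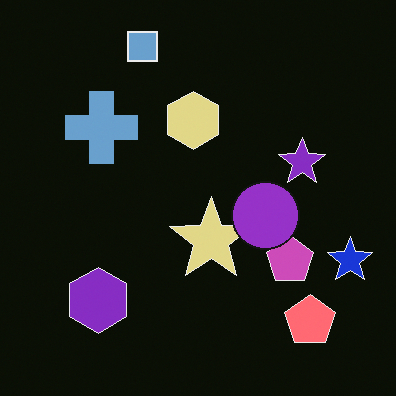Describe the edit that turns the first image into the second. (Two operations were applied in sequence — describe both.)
This is the original image color-inverted (negative), then overlaid with an additional purple circle.

The light background has become dark and every shape's color is its complement — a photographic negative. A purple circle appears in the second image that is absent from the first.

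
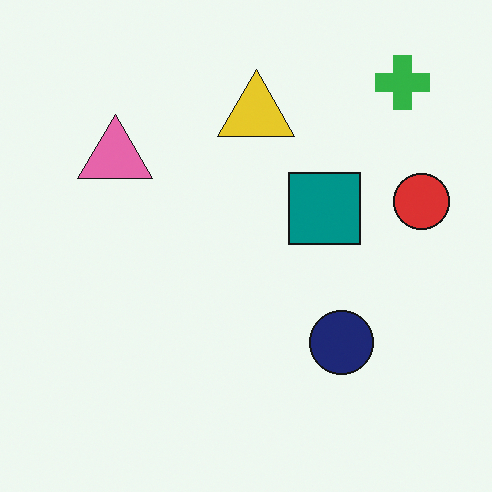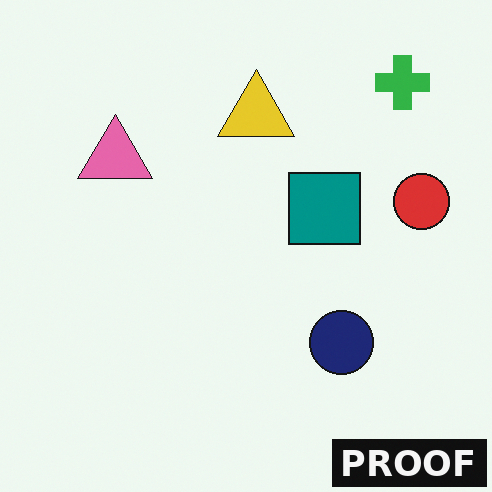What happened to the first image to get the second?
The second image is the first watermarked with the text "PROOF" in the lower-right corner.

A dark label reading "PROOF" appears in the lower-right corner.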